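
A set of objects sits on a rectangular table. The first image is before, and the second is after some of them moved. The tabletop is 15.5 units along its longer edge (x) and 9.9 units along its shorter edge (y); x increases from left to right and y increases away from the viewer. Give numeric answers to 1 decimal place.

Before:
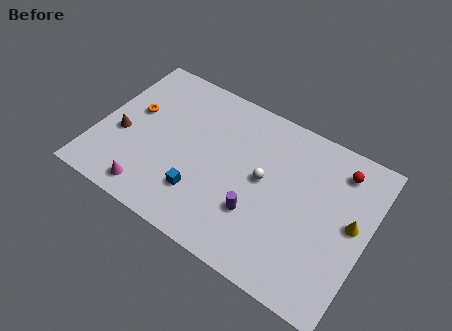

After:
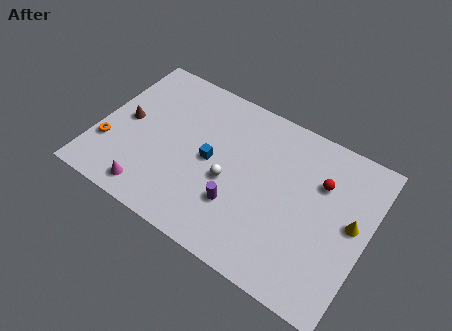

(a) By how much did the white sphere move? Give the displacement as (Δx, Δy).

(-1.8, -1.1)

The white sphere was at about (9.5, 5.3) and moved to about (7.7, 4.2).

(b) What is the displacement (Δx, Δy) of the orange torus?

(-1.0, -2.8)

From the two frames, the orange torus sits at roughly (1.8, 5.8) before and (0.8, 3.0) after.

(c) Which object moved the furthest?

the orange torus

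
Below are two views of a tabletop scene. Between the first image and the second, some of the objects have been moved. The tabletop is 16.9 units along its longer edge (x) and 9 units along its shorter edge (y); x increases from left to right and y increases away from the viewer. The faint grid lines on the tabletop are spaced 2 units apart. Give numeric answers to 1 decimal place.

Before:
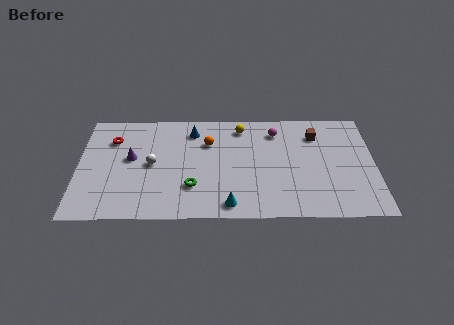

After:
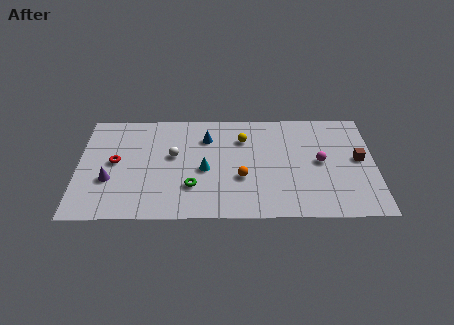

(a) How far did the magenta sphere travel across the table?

3.6

The magenta sphere was near (11.3, 7.2) before and (13.8, 4.6) after, so it travelled √(2.5² + 2.6²) ≈ 3.6 units.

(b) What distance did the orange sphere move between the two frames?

3.6

The orange sphere was near (7.4, 6.3) before and (9.3, 3.3) after, so it travelled √(1.9² + 3.0²) ≈ 3.6 units.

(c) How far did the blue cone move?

1.0

The blue cone moved from about (6.5, 7.3) to (7.3, 6.7), a distance of √(0.8² + 0.6²) ≈ 1.0.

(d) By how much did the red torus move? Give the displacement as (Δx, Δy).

(0.2, -1.9)

The red torus was at about (1.9, 6.6) and moved to about (2.1, 4.7).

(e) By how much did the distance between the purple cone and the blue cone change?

+2.3

The distance was about 4.2 in the first image and 6.5 in the second, so they moved 2.3 units further apart.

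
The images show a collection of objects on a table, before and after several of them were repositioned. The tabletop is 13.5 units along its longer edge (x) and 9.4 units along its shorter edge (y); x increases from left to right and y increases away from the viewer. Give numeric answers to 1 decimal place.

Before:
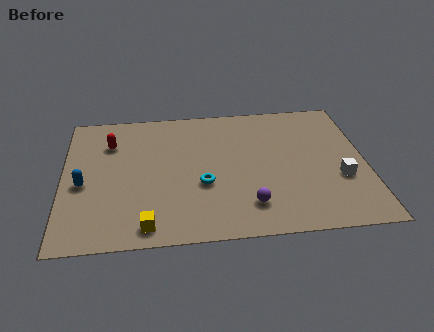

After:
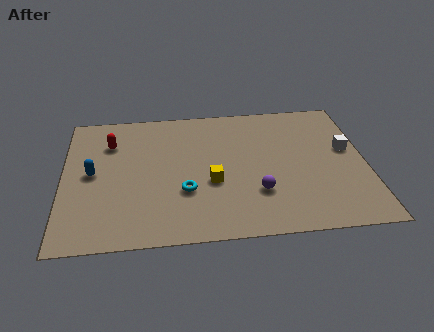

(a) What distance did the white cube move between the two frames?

2.0

From (12.3, 3.4) to (12.7, 5.4), the white cube covered √(0.4² + 2.0²) ≈ 2.0 units.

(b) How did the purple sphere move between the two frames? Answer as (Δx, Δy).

(0.4, 0.8)

The purple sphere was at about (8.2, 2.0) and moved to about (8.6, 2.8).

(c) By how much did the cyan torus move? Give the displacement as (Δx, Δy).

(-0.8, -0.4)

From the two frames, the cyan torus sits at roughly (6.2, 3.6) before and (5.4, 3.2) after.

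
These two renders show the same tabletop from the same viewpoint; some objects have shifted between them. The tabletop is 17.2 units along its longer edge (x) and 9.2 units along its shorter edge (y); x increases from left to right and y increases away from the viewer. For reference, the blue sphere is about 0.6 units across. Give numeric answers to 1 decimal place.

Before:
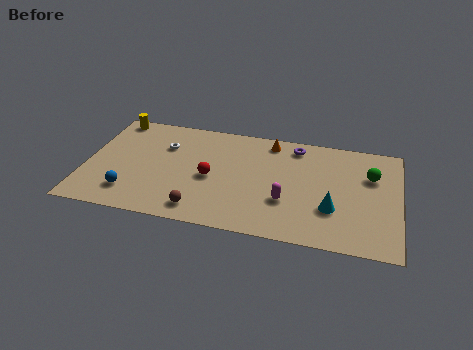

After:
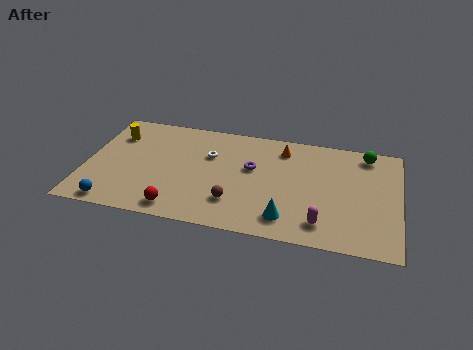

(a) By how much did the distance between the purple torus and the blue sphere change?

-2.0

The distance was about 10.6 in the first image and 8.6 in the second, so they moved 2.0 units closer together.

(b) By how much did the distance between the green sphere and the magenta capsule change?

+1.2

Before: roughly 5.5 units apart; after: 6.7. That's 1.2 units further apart.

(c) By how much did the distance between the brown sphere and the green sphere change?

-1.3

The distance was about 10.3 in the first image and 9.0 in the second, so they moved 1.3 units closer together.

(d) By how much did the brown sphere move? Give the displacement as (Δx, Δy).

(1.8, 1.0)

The brown sphere was at about (6.5, 1.4) and moved to about (8.3, 2.4).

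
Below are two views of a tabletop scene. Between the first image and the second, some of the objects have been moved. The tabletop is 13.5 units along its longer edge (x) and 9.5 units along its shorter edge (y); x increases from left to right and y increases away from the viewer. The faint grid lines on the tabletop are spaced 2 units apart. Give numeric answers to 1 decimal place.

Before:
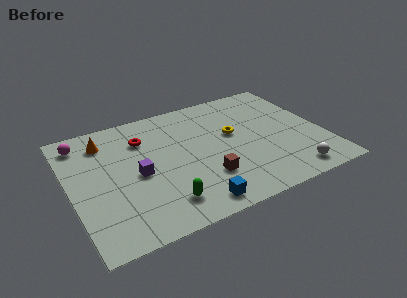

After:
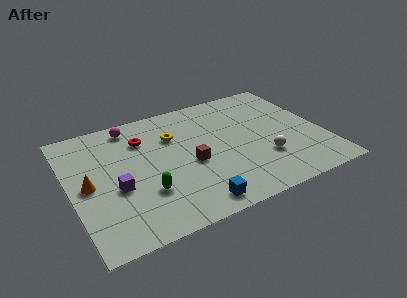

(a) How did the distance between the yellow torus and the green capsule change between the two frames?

-1.5

They were about 5.7 units apart before and 4.2 after — 1.5 units closer together.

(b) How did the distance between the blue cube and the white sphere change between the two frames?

-0.8

The distance was about 5.3 in the first image and 4.5 in the second, so they moved 0.8 units closer together.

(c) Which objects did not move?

the blue cube and the red torus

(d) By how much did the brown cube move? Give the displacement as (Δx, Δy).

(-0.6, 1.4)

The brown cube started near (6.9, 2.7) and ended near (6.3, 4.1).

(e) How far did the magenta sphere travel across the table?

2.7

From (0.9, 8.0) to (3.6, 8.3), the magenta sphere covered √(2.7² + 0.3²) ≈ 2.7 units.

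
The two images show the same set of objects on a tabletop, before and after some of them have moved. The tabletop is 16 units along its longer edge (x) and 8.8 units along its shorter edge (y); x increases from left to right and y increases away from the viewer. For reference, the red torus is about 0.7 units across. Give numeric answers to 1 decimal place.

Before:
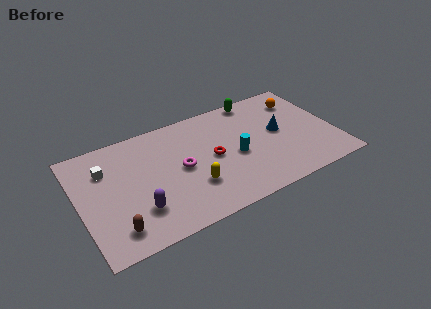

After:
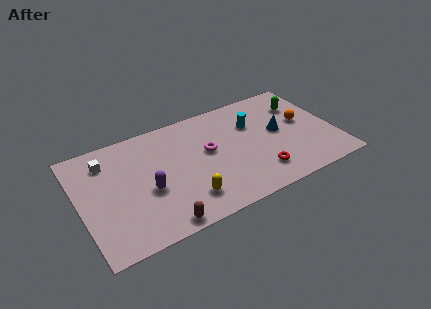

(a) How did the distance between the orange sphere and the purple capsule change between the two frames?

-1.6

Before: roughly 11.8 units apart; after: 10.2. That's 1.6 units closer together.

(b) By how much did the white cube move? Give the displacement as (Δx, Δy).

(0.1, 0.6)

From the two frames, the white cube sits at roughly (1.8, 6.3) before and (1.9, 6.9) after.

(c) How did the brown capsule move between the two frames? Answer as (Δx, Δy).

(2.6, -0.8)

The brown capsule started near (1.9, 1.6) and ended near (4.5, 0.8).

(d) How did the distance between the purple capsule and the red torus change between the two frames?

+1.7

They were about 5.3 units apart before and 7.0 after — 1.7 units further apart.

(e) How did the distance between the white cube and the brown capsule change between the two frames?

+1.9

The distance was about 4.7 in the first image and 6.6 in the second, so they moved 1.9 units further apart.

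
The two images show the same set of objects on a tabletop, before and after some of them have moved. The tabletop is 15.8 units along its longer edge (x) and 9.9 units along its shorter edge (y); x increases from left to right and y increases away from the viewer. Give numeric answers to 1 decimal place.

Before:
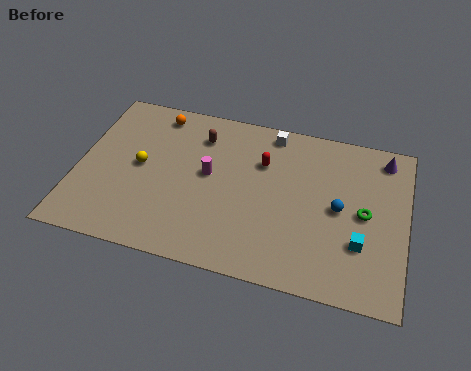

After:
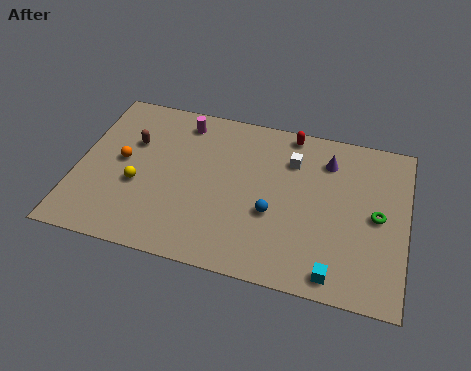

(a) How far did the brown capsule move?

3.4

The brown capsule was near (5.7, 7.7) before and (2.5, 6.5) after, so it travelled √(3.2² + 1.2²) ≈ 3.4 units.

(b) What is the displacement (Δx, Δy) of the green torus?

(0.6, 0.0)

From the two frames, the green torus sits at roughly (13.8, 4.9) before and (14.4, 4.9) after.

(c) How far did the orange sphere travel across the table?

3.7

The orange sphere moved from about (3.5, 8.6) to (2.1, 5.2), a distance of √(1.4² + 3.4²) ≈ 3.7.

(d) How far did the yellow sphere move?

1.2

From (3.0, 5.1) to (3.0, 3.9), the yellow sphere covered √(0.0² + 1.2²) ≈ 1.2 units.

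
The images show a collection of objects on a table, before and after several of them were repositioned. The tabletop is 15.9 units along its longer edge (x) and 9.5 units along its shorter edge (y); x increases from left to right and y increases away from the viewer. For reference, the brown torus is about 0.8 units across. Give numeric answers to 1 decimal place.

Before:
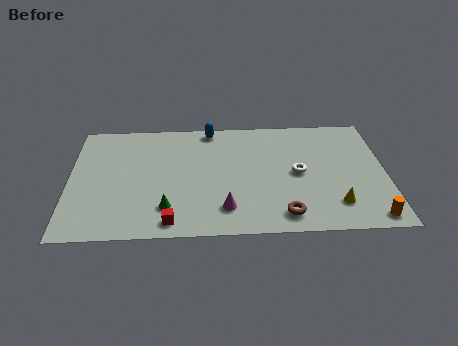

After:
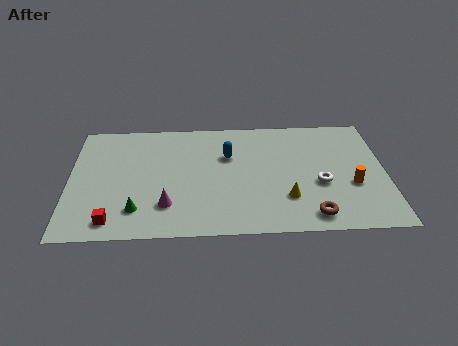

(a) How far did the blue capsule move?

2.5

The blue capsule was near (7.1, 8.6) before and (8.0, 6.3) after, so it travelled √(0.9² + 2.3²) ≈ 2.5 units.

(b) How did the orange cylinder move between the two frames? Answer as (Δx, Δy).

(-0.8, 2.6)

The orange cylinder started near (15.0, 1.0) and ended near (14.2, 3.6).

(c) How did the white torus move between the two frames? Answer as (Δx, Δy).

(1.1, -0.9)

The white torus was at about (11.5, 4.7) and moved to about (12.6, 3.8).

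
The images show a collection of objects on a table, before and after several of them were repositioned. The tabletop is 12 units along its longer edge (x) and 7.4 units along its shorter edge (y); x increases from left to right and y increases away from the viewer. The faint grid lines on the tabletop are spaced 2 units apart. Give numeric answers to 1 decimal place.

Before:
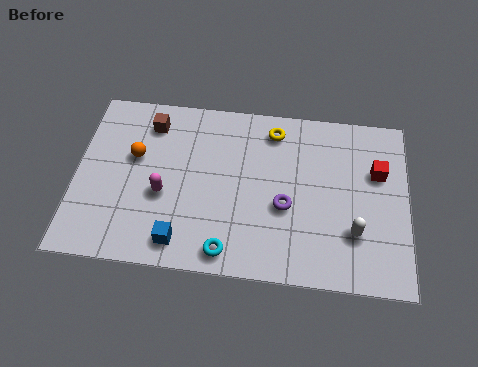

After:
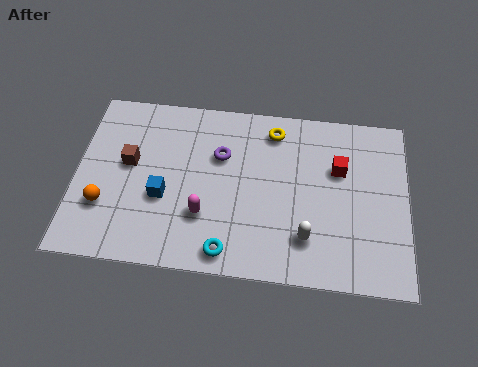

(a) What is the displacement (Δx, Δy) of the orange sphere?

(-1.0, -2.2)

The orange sphere started near (2.1, 4.5) and ended near (1.1, 2.3).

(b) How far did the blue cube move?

1.9

The blue cube moved from about (3.9, 1.1) to (3.2, 2.9), a distance of √(0.7² + 1.8²) ≈ 1.9.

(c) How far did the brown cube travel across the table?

1.9

From (2.6, 6.0) to (1.9, 4.2), the brown cube covered √(0.7² + 1.8²) ≈ 1.9 units.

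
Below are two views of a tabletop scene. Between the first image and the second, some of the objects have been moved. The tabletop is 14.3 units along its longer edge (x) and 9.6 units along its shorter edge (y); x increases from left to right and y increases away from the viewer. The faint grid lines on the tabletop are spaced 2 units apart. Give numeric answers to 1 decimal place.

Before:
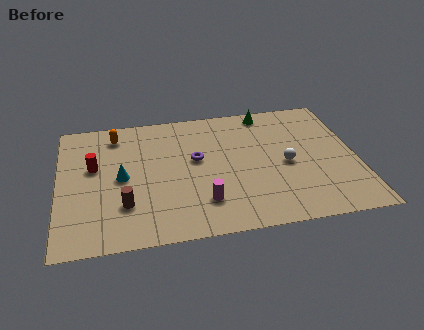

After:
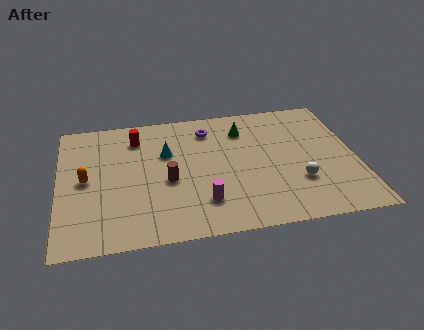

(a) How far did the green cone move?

1.7

From (10.2, 8.6) to (9.0, 7.4), the green cone covered √(1.2² + 1.2²) ≈ 1.7 units.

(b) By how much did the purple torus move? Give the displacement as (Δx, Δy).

(0.7, 2.2)

The purple torus was at about (6.6, 5.5) and moved to about (7.3, 7.7).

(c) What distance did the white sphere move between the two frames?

1.5

The white sphere was near (10.9, 4.4) before and (11.4, 3.0) after, so it travelled √(0.5² + 1.4²) ≈ 1.5 units.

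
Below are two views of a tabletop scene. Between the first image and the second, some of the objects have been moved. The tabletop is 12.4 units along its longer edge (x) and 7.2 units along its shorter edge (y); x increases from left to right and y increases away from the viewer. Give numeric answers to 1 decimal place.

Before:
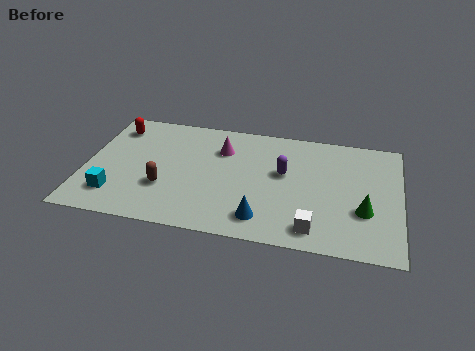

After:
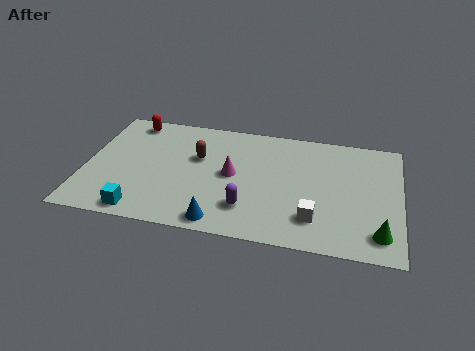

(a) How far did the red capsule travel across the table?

0.8

From (1.0, 5.8) to (1.6, 6.3), the red capsule covered √(0.6² + 0.5²) ≈ 0.8 units.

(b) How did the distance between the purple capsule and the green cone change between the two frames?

+1.5

They were about 3.6 units apart before and 5.1 after — 1.5 units further apart.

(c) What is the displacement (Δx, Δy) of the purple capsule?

(-1.3, -2.4)

The purple capsule started near (7.8, 4.2) and ended near (6.5, 1.8).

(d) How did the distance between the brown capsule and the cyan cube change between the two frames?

+2.1

The distance was about 2.1 in the first image and 4.2 in the second, so they moved 2.1 units further apart.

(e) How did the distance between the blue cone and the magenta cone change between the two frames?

-1.4

They were about 4.3 units apart before and 2.9 after — 1.4 units closer together.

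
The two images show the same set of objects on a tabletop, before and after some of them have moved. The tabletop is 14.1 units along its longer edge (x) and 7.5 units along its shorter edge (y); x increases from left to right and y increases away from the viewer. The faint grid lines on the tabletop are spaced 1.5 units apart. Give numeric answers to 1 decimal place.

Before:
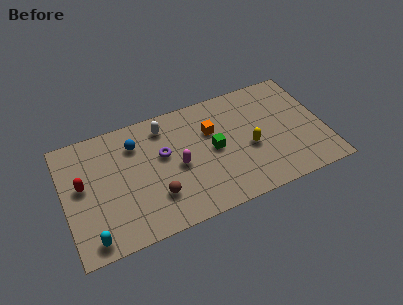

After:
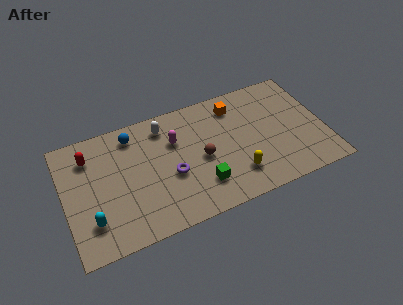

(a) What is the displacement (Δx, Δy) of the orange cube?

(1.4, 1.1)

The orange cube started near (8.1, 5.0) and ended near (9.5, 6.1).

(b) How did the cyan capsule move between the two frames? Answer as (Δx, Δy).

(0.1, 1.0)

The cyan capsule started near (1.2, 0.9) and ended near (1.3, 1.9).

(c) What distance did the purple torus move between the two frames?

1.4

The purple torus was near (5.4, 4.5) before and (5.7, 3.1) after, so it travelled √(0.3² + 1.4²) ≈ 1.4 units.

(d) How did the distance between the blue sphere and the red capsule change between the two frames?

-0.9

They were about 3.4 units apart before and 2.5 after — 0.9 units closer together.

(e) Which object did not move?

the white capsule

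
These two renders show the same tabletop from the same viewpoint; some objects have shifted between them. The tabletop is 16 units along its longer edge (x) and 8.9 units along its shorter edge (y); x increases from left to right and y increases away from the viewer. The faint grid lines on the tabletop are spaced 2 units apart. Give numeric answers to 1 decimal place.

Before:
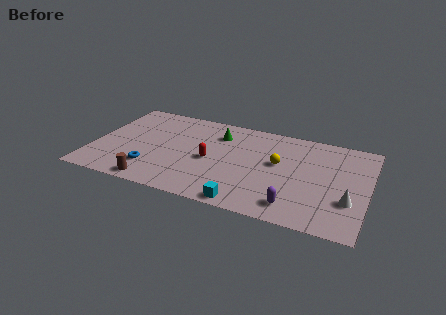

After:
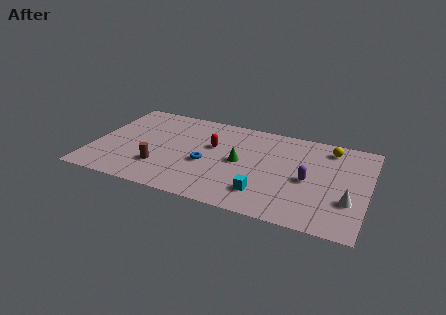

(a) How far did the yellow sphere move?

3.7

The yellow sphere was near (10.8, 5.1) before and (13.6, 7.5) after, so it travelled √(2.8² + 2.4²) ≈ 3.7 units.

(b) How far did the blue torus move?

3.4

The blue torus was near (3.6, 2.2) before and (6.7, 3.7) after, so it travelled √(3.1² + 1.5²) ≈ 3.4 units.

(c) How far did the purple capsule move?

2.7

From (12.0, 1.5) to (12.6, 4.1), the purple capsule covered √(0.6² + 2.6²) ≈ 2.7 units.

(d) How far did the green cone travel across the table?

2.7

From (7.1, 6.8) to (8.6, 4.5), the green cone covered √(1.5² + 2.3²) ≈ 2.7 units.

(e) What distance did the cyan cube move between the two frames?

1.5

The cyan cube was near (9.3, 0.8) before and (10.2, 2.0) after, so it travelled √(0.9² + 1.2²) ≈ 1.5 units.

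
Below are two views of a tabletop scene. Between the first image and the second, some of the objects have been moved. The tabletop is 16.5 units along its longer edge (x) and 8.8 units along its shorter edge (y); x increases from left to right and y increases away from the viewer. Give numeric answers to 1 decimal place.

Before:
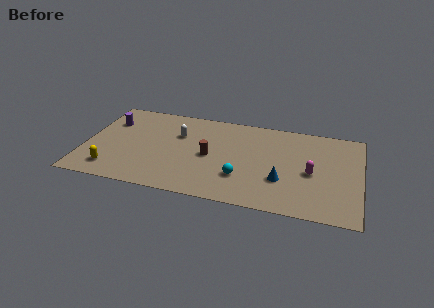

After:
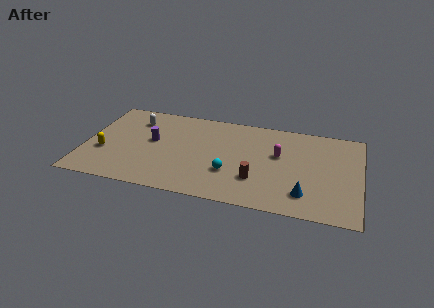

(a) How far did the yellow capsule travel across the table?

1.7

From (1.8, 1.6) to (1.2, 3.2), the yellow capsule covered √(0.6² + 1.6²) ≈ 1.7 units.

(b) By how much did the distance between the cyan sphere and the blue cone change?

+2.2

They were about 2.4 units apart before and 4.6 after — 2.2 units further apart.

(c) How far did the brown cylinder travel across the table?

3.3

The brown cylinder was near (7.5, 4.2) before and (10.4, 2.6) after, so it travelled √(2.9² + 1.6²) ≈ 3.3 units.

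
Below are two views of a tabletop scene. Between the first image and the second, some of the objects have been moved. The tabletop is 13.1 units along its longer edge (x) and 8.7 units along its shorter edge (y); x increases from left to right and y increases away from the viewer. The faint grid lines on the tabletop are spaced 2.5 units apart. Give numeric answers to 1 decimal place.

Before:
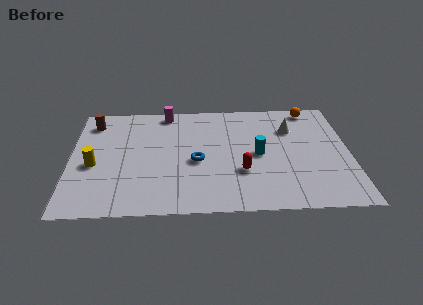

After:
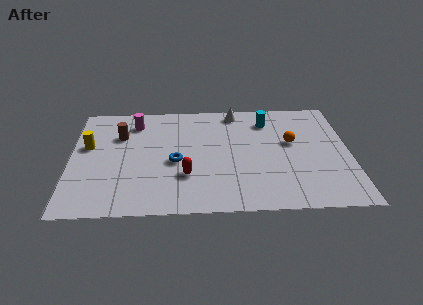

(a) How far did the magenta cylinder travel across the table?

1.7

The magenta cylinder was near (4.5, 7.8) before and (3.0, 7.0) after, so it travelled √(1.5² + 0.8²) ≈ 1.7 units.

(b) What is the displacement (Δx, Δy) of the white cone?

(-2.6, 1.5)

From the two frames, the white cone sits at roughly (10.4, 6.2) before and (7.8, 7.7) after.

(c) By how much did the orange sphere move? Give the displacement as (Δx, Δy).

(-1.0, -2.7)

The orange sphere was at about (11.4, 7.8) and moved to about (10.4, 5.1).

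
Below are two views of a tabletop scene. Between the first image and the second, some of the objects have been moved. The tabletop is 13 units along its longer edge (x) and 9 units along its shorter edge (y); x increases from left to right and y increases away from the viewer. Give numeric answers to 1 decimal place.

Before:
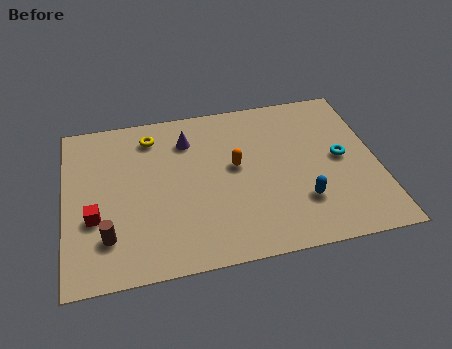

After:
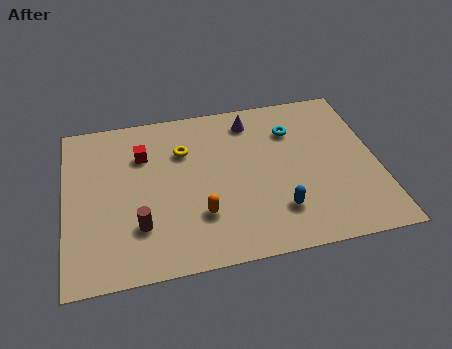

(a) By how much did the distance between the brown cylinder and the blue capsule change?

-2.3

Before: roughly 8.0 units apart; after: 5.7. That's 2.3 units closer together.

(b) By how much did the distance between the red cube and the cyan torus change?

-4.1

The distance was about 10.4 in the first image and 6.3 in the second, so they moved 4.1 units closer together.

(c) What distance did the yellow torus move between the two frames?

1.7

From (3.7, 7.4) to (5.0, 6.3), the yellow torus covered √(1.3² + 1.1²) ≈ 1.7 units.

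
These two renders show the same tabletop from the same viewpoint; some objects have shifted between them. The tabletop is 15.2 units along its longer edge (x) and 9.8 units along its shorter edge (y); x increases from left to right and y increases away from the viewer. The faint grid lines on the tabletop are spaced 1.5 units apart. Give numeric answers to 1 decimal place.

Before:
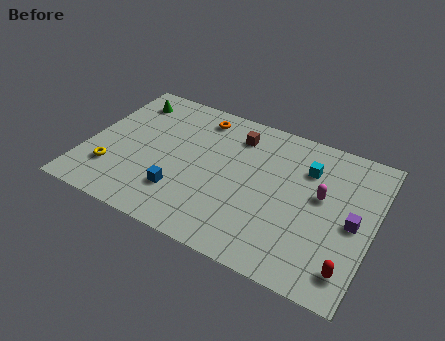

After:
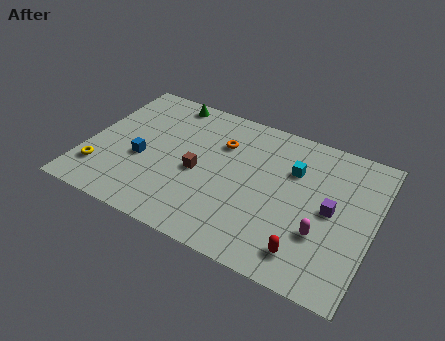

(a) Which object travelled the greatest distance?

the brown cube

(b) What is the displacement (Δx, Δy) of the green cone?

(2.1, 0.8)

From the two frames, the green cone sits at roughly (1.6, 8.0) before and (3.7, 8.8) after.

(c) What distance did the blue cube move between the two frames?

2.7

The blue cube was near (5.3, 2.6) before and (3.0, 4.0) after, so it travelled √(2.3² + 1.4²) ≈ 2.7 units.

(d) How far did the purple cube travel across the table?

1.2

The purple cube moved from about (14.2, 4.6) to (13.0, 4.9), a distance of √(1.2² + 0.3²) ≈ 1.2.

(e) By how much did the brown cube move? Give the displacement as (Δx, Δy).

(-1.6, -3.4)

The brown cube was at about (7.6, 7.8) and moved to about (6.0, 4.4).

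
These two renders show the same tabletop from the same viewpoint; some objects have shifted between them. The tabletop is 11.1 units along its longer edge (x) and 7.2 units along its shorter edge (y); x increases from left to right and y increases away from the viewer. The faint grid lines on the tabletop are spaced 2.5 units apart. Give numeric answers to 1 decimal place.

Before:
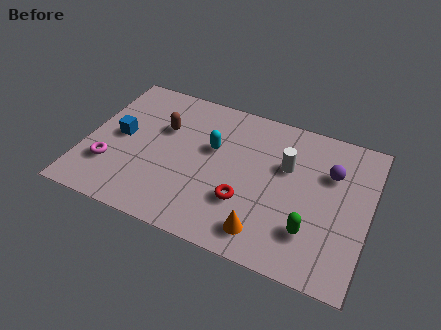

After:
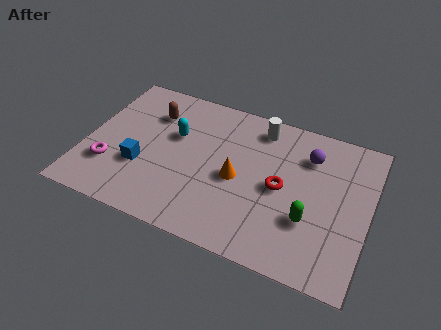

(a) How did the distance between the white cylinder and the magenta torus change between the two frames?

-0.4

The distance was about 7.2 in the first image and 6.8 in the second, so they moved 0.4 units closer together.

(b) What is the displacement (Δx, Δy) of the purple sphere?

(-0.9, 0.5)

The purple sphere started near (9.5, 4.9) and ended near (8.6, 5.4).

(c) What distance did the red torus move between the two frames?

1.8

The red torus was near (6.4, 2.3) before and (7.7, 3.5) after, so it travelled √(1.3² + 1.2²) ≈ 1.8 units.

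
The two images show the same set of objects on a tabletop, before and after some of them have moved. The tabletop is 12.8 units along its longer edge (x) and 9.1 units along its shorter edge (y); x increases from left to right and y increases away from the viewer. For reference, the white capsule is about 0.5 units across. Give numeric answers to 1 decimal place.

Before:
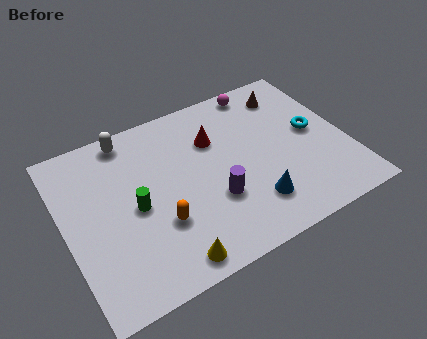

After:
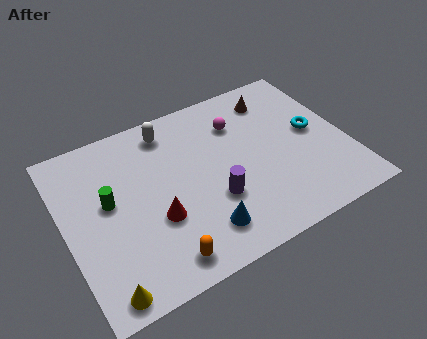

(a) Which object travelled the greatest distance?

the red cone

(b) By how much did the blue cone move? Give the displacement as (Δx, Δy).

(-2.4, -0.3)

The blue cone started near (8.1, 2.1) and ended near (5.7, 1.8).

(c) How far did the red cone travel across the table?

4.3

The red cone was near (7.0, 6.3) before and (3.9, 3.3) after, so it travelled √(3.1² + 3.0²) ≈ 4.3 units.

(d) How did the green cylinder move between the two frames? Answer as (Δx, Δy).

(-1.1, 0.8)

From the two frames, the green cylinder sits at roughly (3.1, 4.3) before and (2.0, 5.1) after.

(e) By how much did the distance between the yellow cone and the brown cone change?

+1.7

The distance was about 9.2 in the first image and 10.9 in the second, so they moved 1.7 units further apart.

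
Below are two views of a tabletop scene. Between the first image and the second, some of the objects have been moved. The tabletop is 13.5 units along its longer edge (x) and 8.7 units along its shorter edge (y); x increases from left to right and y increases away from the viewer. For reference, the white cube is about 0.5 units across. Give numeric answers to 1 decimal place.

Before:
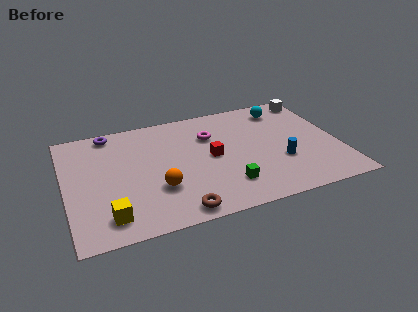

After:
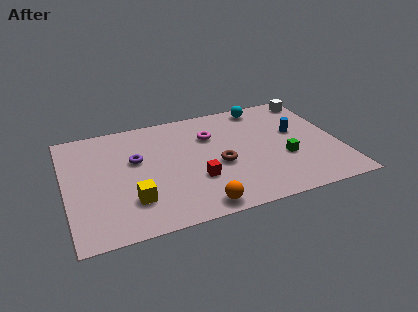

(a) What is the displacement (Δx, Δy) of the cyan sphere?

(-1.0, 0.5)

From the two frames, the cyan sphere sits at roughly (11.1, 7.2) before and (10.1, 7.7) after.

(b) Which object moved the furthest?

the brown torus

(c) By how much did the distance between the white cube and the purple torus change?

-0.8

The distance was about 10.3 in the first image and 9.5 in the second, so they moved 0.8 units closer together.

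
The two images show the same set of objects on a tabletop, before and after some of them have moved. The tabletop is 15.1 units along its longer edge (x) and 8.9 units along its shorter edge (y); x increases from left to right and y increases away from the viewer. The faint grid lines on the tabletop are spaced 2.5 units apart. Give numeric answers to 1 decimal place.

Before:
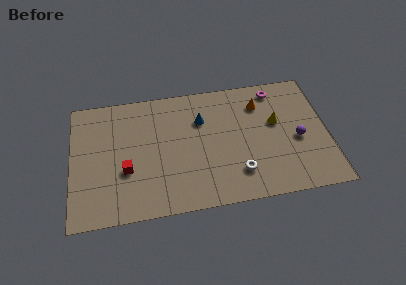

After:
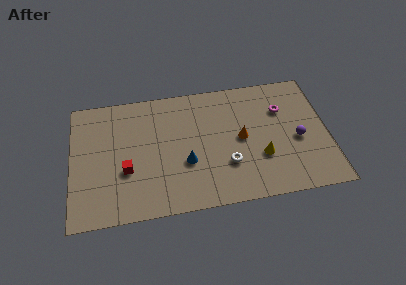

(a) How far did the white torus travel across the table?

0.9

The white torus moved from about (9.7, 2.1) to (9.1, 2.8), a distance of √(0.6² + 0.7²) ≈ 0.9.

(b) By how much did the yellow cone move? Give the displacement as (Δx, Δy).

(-1.0, -2.3)

The yellow cone started near (12.1, 5.3) and ended near (11.1, 3.0).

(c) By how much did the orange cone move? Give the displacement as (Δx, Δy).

(-1.2, -2.3)

The orange cone was at about (11.2, 6.8) and moved to about (10.0, 4.5).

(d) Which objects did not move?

the purple sphere and the red cube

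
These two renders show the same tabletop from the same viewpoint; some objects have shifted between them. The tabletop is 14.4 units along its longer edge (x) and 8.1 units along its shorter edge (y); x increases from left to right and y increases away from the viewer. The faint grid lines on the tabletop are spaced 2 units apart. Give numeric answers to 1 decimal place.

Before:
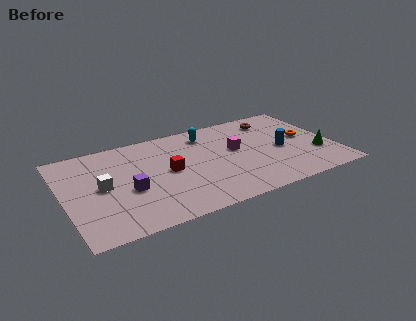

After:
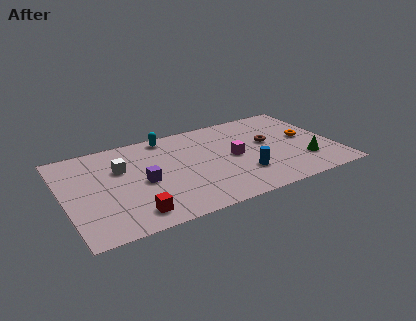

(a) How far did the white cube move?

1.6

The white cube was near (2.0, 4.1) before and (3.1, 5.3) after, so it travelled √(1.1² + 1.2²) ≈ 1.6 units.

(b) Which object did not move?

the orange torus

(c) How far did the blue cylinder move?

2.7

From (11.6, 3.7) to (9.3, 2.3), the blue cylinder covered √(2.3² + 1.4²) ≈ 2.7 units.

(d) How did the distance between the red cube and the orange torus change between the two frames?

+2.7

They were about 7.5 units apart before and 10.2 after — 2.7 units further apart.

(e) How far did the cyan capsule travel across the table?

2.2

The cyan capsule was near (7.9, 6.6) before and (5.8, 7.2) after, so it travelled √(2.1² + 0.6²) ≈ 2.2 units.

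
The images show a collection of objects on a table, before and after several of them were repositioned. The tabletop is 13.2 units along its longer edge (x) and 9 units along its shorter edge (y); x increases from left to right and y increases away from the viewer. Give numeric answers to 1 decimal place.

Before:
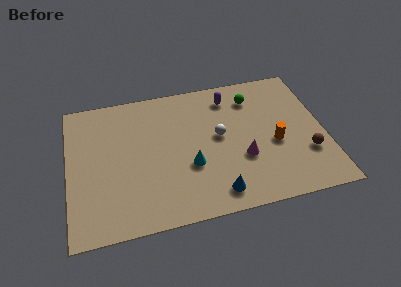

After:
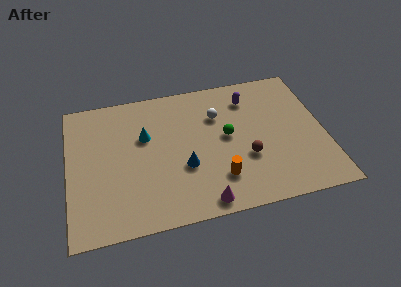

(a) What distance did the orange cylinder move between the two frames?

3.4

The orange cylinder moved from about (10.6, 3.8) to (7.6, 2.2), a distance of √(3.0² + 1.6²) ≈ 3.4.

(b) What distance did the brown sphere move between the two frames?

3.1

The brown sphere was near (12.2, 2.8) before and (9.1, 3.2) after, so it travelled √(3.1² + 0.4²) ≈ 3.1 units.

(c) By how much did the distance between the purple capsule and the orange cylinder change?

+1.1

The distance was about 4.2 in the first image and 5.3 in the second, so they moved 1.1 units further apart.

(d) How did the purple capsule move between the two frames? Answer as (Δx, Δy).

(1.0, -0.3)

From the two frames, the purple capsule sits at roughly (8.5, 7.4) before and (9.5, 7.1) after.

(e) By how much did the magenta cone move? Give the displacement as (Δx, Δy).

(-2.2, -2.3)

The magenta cone was at about (8.9, 3.2) and moved to about (6.7, 0.9).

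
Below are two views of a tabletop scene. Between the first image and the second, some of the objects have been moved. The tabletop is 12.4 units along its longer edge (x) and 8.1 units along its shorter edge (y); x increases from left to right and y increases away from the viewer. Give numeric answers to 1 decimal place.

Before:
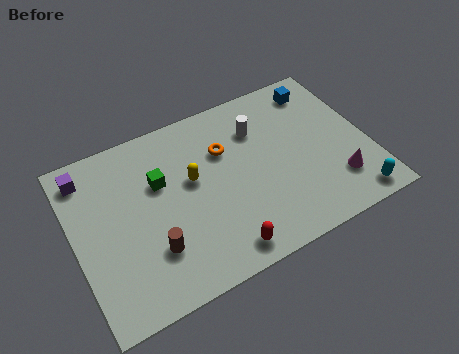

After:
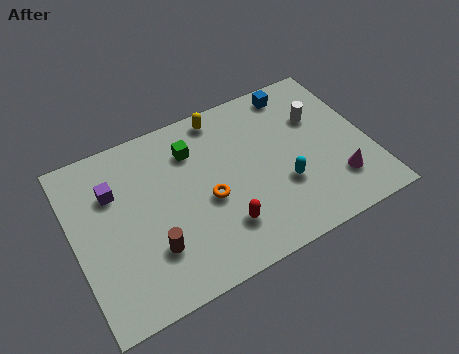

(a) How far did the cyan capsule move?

3.3

The cyan capsule moved from about (11.3, 0.9) to (8.6, 2.8), a distance of √(2.7² + 1.9²) ≈ 3.3.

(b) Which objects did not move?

the brown cylinder and the magenta cone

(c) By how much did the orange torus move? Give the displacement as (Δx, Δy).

(-1.0, -2.0)

The orange torus started near (6.5, 5.5) and ended near (5.5, 3.5).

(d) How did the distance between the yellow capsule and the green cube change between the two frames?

+0.4

The distance was about 1.4 in the first image and 1.8 in the second, so they moved 0.4 units further apart.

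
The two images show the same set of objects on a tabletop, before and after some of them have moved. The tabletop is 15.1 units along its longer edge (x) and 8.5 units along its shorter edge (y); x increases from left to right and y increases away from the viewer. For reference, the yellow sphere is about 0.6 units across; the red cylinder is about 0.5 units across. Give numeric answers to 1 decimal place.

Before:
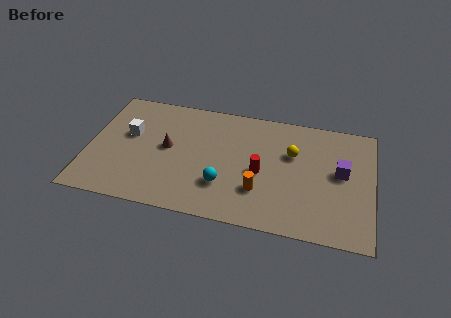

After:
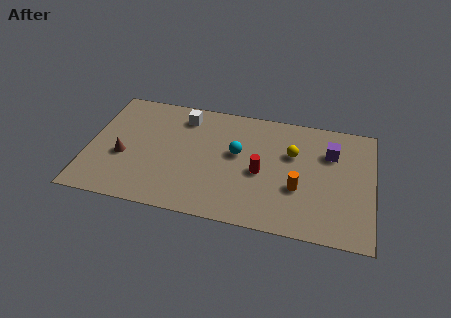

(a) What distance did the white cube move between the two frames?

3.4

From (2.1, 5.1) to (4.9, 7.0), the white cube covered √(2.8² + 1.9²) ≈ 3.4 units.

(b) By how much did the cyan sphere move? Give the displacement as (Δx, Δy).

(0.6, 2.4)

From the two frames, the cyan sphere sits at roughly (7.3, 2.5) before and (7.9, 4.9) after.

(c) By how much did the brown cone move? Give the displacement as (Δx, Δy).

(-2.3, -1.1)

The brown cone started near (4.2, 4.5) and ended near (1.9, 3.4).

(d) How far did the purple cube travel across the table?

1.4

From (13.4, 4.7) to (12.8, 6.0), the purple cube covered √(0.6² + 1.3²) ≈ 1.4 units.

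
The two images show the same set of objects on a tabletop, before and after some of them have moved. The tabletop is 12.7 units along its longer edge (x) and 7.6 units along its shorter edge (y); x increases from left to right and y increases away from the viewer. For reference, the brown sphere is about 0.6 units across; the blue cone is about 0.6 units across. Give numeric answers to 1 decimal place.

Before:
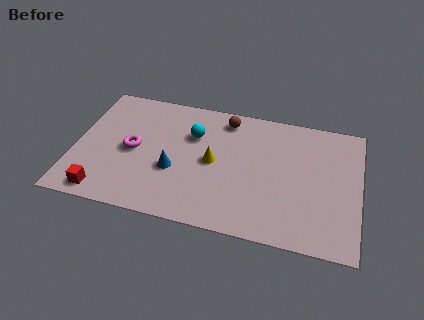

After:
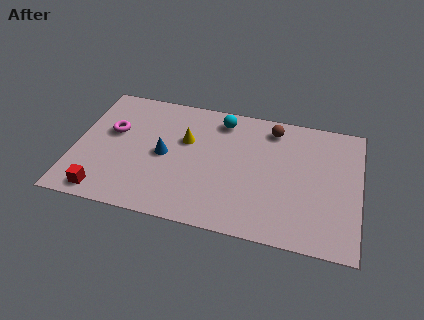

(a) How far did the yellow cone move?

1.6

The yellow cone moved from about (6.2, 3.8) to (4.9, 4.8), a distance of √(1.3² + 1.0²) ≈ 1.6.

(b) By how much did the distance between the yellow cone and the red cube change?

-0.3

The distance was about 5.5 in the first image and 5.2 in the second, so they moved 0.3 units closer together.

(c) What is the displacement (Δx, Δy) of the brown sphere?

(2.1, -0.1)

From the two frames, the brown sphere sits at roughly (6.6, 6.5) before and (8.7, 6.4) after.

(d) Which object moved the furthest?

the brown sphere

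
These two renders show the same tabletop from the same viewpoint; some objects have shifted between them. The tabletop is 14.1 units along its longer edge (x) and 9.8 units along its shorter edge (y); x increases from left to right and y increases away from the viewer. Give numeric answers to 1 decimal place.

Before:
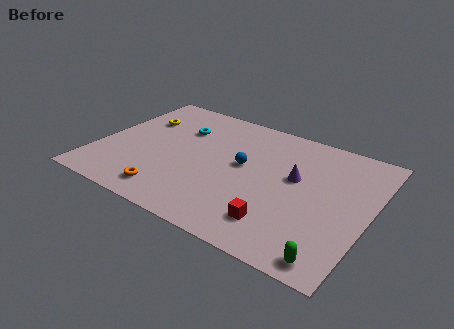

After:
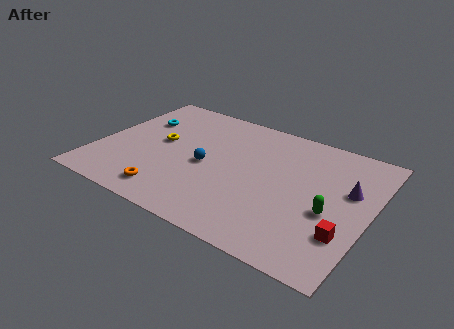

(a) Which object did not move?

the orange torus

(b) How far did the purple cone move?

2.7

The purple cone moved from about (10.2, 5.7) to (12.9, 6.0), a distance of √(2.7² + 0.3²) ≈ 2.7.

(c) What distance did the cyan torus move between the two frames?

2.2

From (3.9, 6.9) to (1.7, 6.7), the cyan torus covered √(2.2² + 0.2²) ≈ 2.2 units.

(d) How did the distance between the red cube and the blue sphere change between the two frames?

+3.4

They were about 4.2 units apart before and 7.6 after — 3.4 units further apart.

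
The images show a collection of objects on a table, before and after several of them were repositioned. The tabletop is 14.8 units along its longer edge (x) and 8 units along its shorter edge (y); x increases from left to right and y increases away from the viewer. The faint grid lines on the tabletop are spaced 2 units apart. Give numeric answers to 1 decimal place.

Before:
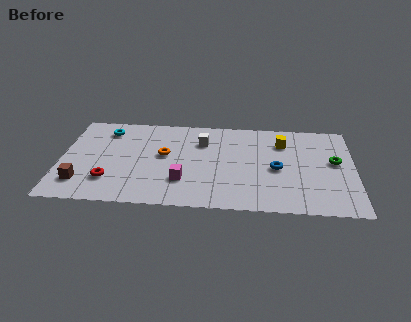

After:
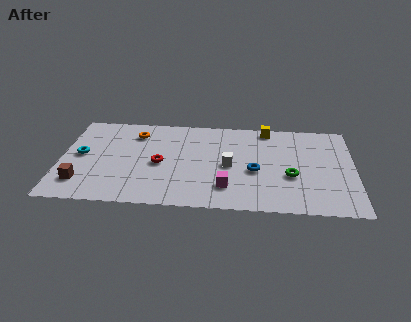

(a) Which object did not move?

the brown cube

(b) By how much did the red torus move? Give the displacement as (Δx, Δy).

(2.5, 1.6)

The red torus was at about (2.5, 2.1) and moved to about (5.0, 3.7).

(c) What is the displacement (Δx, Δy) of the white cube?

(1.4, -2.0)

The white cube was at about (7.1, 5.8) and moved to about (8.5, 3.8).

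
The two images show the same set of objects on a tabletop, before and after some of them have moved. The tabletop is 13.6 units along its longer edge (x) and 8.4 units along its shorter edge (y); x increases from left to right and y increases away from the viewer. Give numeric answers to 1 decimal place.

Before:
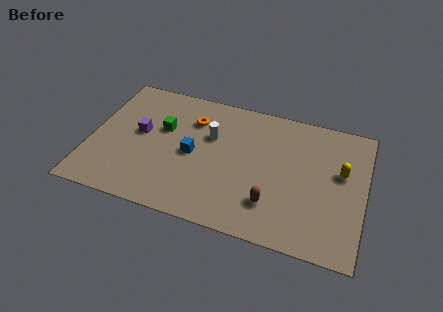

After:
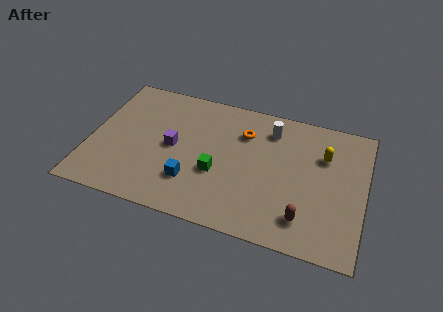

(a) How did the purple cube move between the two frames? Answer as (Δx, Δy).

(1.7, -0.4)

The purple cube was at about (2.4, 4.6) and moved to about (4.1, 4.2).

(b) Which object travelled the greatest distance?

the green cube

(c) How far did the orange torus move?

2.6

The orange torus was near (4.9, 6.2) before and (7.5, 6.1) after, so it travelled √(2.6² + 0.1²) ≈ 2.6 units.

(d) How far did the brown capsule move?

1.6

The brown capsule was near (9.2, 2.1) before and (10.8, 1.7) after, so it travelled √(1.6² + 0.4²) ≈ 1.6 units.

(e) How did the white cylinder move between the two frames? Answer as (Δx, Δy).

(2.9, 1.3)

From the two frames, the white cylinder sits at roughly (5.9, 5.4) before and (8.8, 6.7) after.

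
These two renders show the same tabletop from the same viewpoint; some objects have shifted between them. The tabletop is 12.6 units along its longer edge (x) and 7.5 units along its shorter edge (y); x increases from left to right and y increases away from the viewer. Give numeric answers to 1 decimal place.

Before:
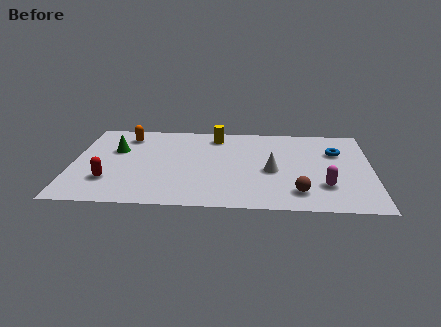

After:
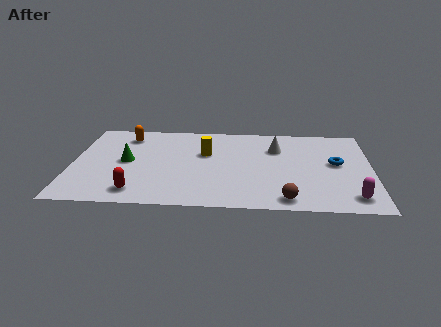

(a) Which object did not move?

the orange capsule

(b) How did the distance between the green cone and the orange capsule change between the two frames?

+0.9

Before: roughly 1.4 units apart; after: 2.3. That's 0.9 units further apart.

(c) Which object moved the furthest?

the white cone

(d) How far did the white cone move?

2.0

The white cone moved from about (8.4, 3.3) to (8.6, 5.3), a distance of √(0.2² + 2.0²) ≈ 2.0.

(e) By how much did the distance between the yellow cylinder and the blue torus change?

+0.3

They were about 5.2 units apart before and 5.5 after — 0.3 units further apart.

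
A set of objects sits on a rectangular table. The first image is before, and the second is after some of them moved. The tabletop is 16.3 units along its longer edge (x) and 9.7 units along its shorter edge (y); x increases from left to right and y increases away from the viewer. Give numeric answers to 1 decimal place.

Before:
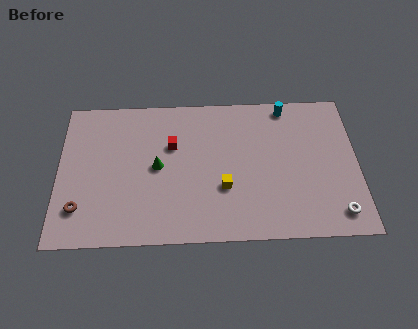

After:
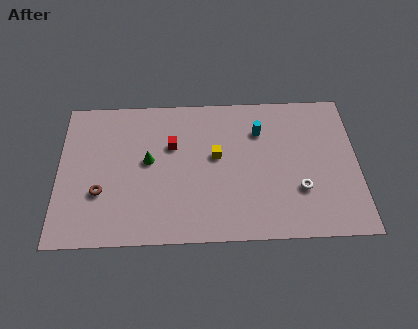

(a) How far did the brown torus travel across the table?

1.5

The brown torus was near (1.2, 2.3) before and (2.3, 3.3) after, so it travelled √(1.1² + 1.0²) ≈ 1.5 units.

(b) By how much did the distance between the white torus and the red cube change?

-2.5

The distance was about 10.1 in the first image and 7.6 in the second, so they moved 2.5 units closer together.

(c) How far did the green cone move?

0.6

From (5.4, 4.9) to (4.9, 5.3), the green cone covered √(0.5² + 0.4²) ≈ 0.6 units.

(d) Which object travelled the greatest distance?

the white torus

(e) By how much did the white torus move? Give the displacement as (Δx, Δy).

(-2.0, 1.6)

The white torus started near (15.1, 1.5) and ended near (13.1, 3.1).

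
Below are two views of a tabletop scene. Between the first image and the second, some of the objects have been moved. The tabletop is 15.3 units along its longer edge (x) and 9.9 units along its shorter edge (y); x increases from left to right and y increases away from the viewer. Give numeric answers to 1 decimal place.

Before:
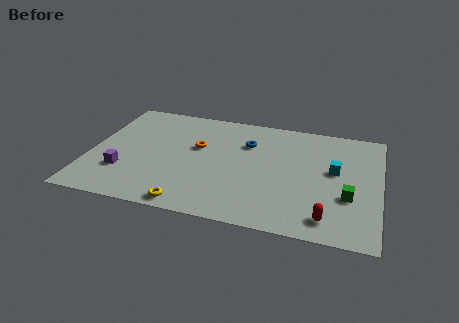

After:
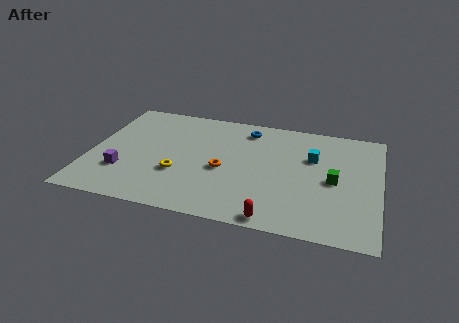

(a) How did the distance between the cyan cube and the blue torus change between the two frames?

-0.9

The distance was about 4.9 in the first image and 4.0 in the second, so they moved 0.9 units closer together.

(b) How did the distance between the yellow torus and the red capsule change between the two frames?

-1.3

The distance was about 7.1 in the first image and 5.8 in the second, so they moved 1.3 units closer together.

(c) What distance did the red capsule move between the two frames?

2.8

The red capsule moved from about (12.7, 1.5) to (10.0, 0.8), a distance of √(2.7² + 0.7²) ≈ 2.8.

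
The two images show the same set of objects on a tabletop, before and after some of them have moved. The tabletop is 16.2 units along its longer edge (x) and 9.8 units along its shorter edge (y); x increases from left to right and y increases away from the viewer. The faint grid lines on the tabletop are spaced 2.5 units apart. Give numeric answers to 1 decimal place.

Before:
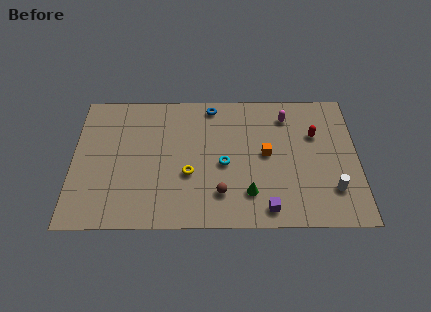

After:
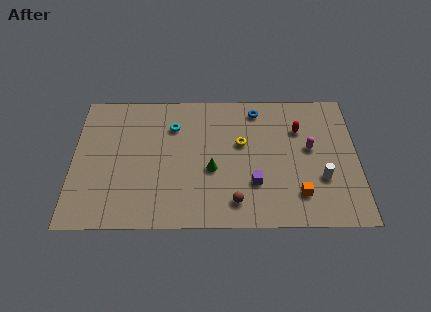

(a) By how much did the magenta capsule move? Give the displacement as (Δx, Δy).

(1.3, -2.4)

The magenta capsule was at about (12.2, 7.9) and moved to about (13.5, 5.5).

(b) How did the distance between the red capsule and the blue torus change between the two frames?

-3.5

Before: roughly 6.3 units apart; after: 2.8. That's 3.5 units closer together.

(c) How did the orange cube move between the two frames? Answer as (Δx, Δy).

(1.8, -2.9)

The orange cube was at about (11.0, 5.1) and moved to about (12.8, 2.2).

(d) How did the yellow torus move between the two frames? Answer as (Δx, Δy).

(3.0, 2.2)

The yellow torus was at about (6.6, 3.7) and moved to about (9.6, 5.9).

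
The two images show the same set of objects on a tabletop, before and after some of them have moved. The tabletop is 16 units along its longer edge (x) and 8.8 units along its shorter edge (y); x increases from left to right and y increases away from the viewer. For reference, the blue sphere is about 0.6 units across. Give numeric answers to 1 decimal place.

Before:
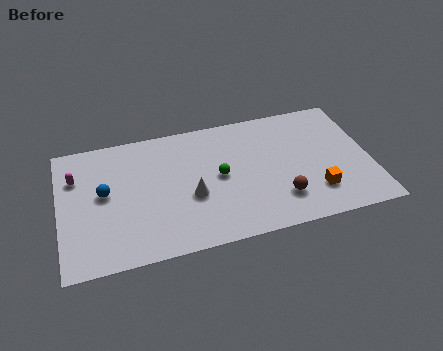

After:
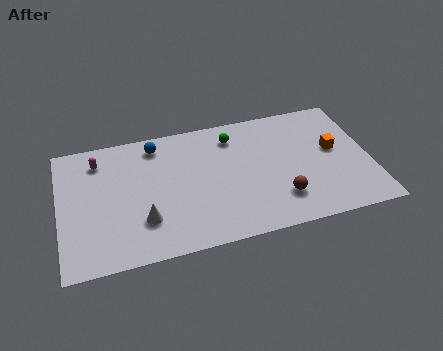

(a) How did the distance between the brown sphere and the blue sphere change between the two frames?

-1.2

The distance was about 9.3 in the first image and 8.1 in the second, so they moved 1.2 units closer together.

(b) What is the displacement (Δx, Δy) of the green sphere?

(0.9, 2.6)

The green sphere started near (8.2, 4.5) and ended near (9.1, 7.1).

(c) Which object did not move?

the brown sphere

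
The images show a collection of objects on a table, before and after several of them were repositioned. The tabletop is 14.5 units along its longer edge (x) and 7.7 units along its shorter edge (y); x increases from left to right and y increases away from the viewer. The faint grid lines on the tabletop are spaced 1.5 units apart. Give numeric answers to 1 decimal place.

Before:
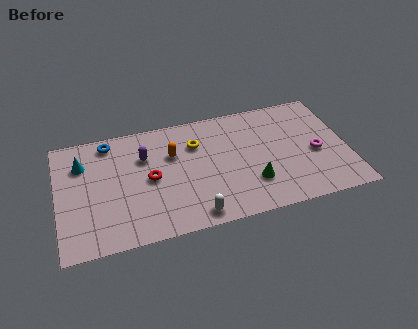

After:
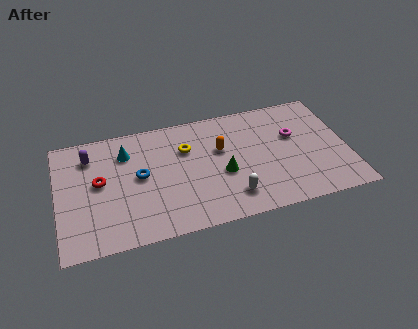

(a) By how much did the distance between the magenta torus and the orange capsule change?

-3.6

They were about 7.3 units apart before and 3.7 after — 3.6 units closer together.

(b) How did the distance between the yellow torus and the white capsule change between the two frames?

-0.4

Before: roughly 4.6 units apart; after: 4.2. That's 0.4 units closer together.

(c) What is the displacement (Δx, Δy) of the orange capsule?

(2.4, -0.3)

The orange capsule was at about (5.8, 5.1) and moved to about (8.2, 4.8).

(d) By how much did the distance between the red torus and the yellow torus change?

+1.6

Before: roughly 2.9 units apart; after: 4.5. That's 1.6 units further apart.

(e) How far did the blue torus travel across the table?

3.0

The blue torus was near (2.7, 6.7) before and (4.1, 4.1) after, so it travelled √(1.4² + 2.6²) ≈ 3.0 units.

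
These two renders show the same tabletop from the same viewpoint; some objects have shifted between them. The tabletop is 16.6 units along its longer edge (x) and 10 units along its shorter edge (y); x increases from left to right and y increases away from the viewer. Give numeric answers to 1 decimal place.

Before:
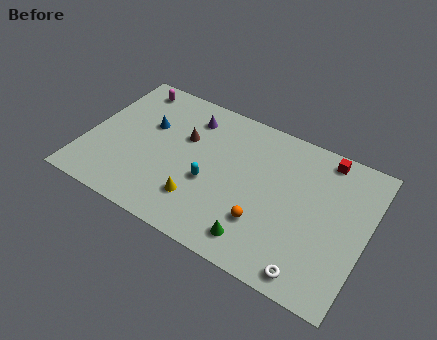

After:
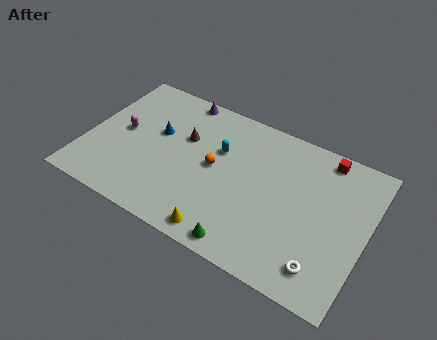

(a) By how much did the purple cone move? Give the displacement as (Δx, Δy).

(-0.8, 1.2)

The purple cone started near (5.7, 8.0) and ended near (4.9, 9.2).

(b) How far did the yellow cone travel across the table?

2.1

The yellow cone moved from about (7.1, 2.5) to (8.7, 1.1), a distance of √(1.6² + 1.4²) ≈ 2.1.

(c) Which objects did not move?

the brown cone and the red cube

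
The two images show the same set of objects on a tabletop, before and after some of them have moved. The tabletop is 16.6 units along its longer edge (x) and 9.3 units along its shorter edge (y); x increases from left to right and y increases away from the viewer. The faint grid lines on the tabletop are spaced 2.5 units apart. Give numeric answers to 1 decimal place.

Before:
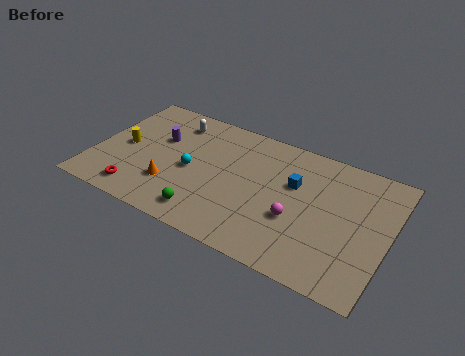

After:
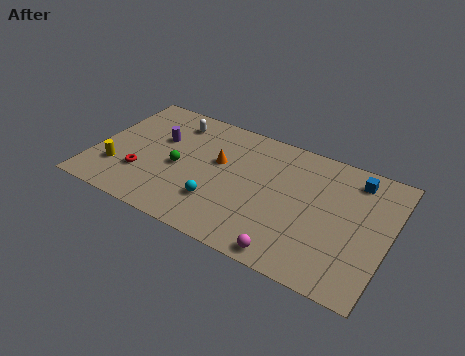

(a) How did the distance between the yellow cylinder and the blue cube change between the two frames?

+4.2

Before: roughly 9.7 units apart; after: 13.9. That's 4.2 units further apart.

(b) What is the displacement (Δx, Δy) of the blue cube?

(3.2, 1.9)

The blue cube was at about (11.2, 5.9) and moved to about (14.4, 7.8).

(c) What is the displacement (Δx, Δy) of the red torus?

(0.0, 1.4)

The red torus started near (2.9, 1.4) and ended near (2.9, 2.8).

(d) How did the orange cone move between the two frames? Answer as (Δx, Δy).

(2.3, 2.9)

The orange cone was at about (4.6, 2.7) and moved to about (6.9, 5.6).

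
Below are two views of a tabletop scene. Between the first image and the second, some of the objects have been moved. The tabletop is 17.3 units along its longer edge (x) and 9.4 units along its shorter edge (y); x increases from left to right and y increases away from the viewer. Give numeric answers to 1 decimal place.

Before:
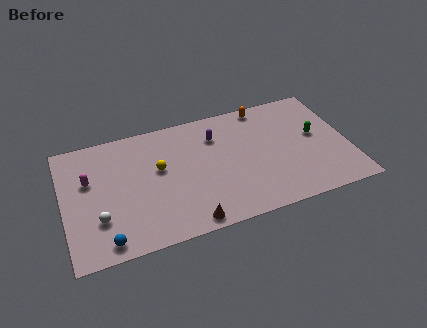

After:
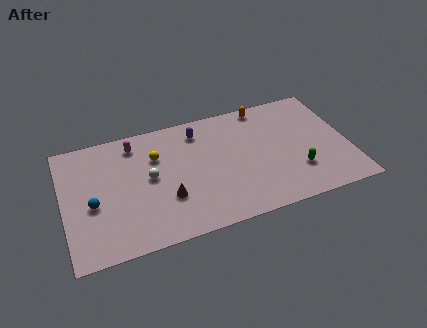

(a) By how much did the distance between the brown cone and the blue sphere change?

-0.4

They were about 4.9 units apart before and 4.5 after — 0.4 units closer together.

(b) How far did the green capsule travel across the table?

2.9

The green capsule was near (15.4, 5.2) before and (14.0, 2.7) after, so it travelled √(1.4² + 2.5²) ≈ 2.9 units.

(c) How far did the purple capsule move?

1.2

The purple capsule was near (9.4, 7.0) before and (8.4, 7.7) after, so it travelled √(1.0² + 0.7²) ≈ 1.2 units.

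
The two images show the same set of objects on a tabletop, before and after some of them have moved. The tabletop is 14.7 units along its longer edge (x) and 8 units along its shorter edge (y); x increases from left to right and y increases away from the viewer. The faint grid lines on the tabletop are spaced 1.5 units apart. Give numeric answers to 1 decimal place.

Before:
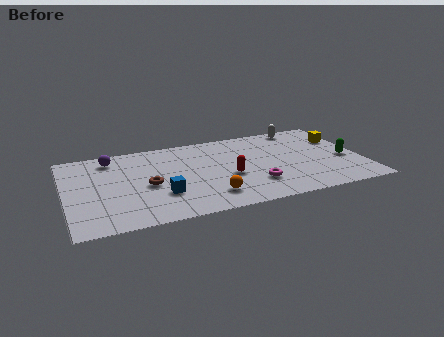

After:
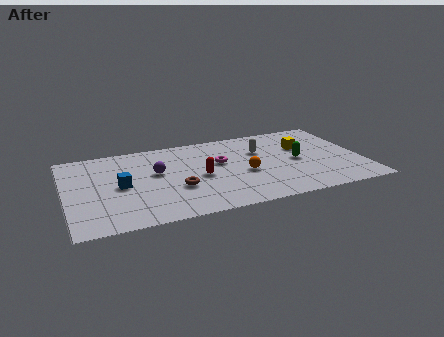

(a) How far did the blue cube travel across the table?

2.4

From (4.6, 2.5) to (2.7, 3.9), the blue cube covered √(1.9² + 1.4²) ≈ 2.4 units.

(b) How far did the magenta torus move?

3.0

The magenta torus was near (9.2, 2.2) before and (7.7, 4.8) after, so it travelled √(1.5² + 2.6²) ≈ 3.0 units.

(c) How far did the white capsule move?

2.9

The white capsule was near (12.1, 7.2) before and (9.8, 5.4) after, so it travelled √(2.3² + 1.8²) ≈ 2.9 units.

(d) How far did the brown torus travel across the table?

1.6

From (4.0, 3.6) to (5.4, 2.9), the brown torus covered √(1.4² + 0.7²) ≈ 1.6 units.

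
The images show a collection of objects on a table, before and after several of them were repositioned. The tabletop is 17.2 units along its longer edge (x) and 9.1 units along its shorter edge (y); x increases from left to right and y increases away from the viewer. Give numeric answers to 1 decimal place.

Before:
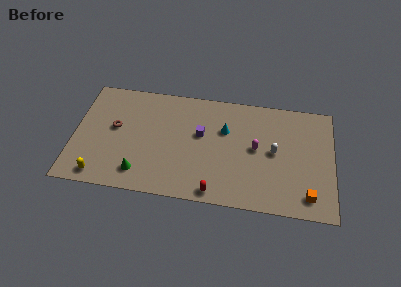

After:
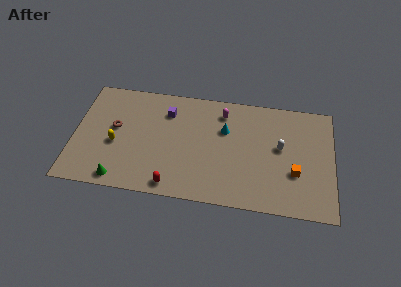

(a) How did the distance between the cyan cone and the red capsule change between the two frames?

+0.9

Before: roughly 5.1 units apart; after: 6.0. That's 0.9 units further apart.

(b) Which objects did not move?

the brown torus and the cyan cone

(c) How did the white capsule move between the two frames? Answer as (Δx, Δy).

(0.4, 0.4)

The white capsule was at about (13.3, 4.7) and moved to about (13.7, 5.1).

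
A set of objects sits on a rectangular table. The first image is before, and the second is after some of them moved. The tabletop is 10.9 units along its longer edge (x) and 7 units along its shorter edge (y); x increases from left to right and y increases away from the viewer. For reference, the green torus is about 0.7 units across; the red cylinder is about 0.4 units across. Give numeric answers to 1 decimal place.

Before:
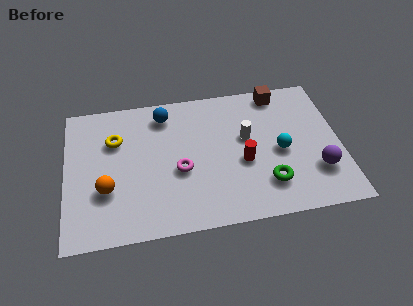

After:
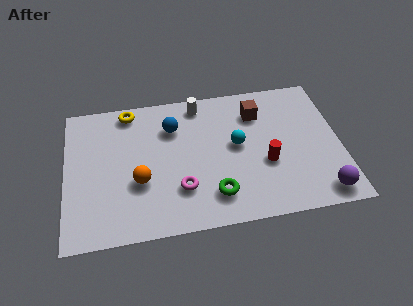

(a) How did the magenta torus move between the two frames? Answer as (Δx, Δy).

(0.0, -0.9)

The magenta torus was at about (4.5, 2.9) and moved to about (4.5, 2.0).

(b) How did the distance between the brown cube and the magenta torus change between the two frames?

-0.7

They were about 5.3 units apart before and 4.6 after — 0.7 units closer together.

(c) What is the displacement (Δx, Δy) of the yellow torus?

(0.6, 1.4)

The yellow torus was at about (2.0, 4.8) and moved to about (2.6, 6.2).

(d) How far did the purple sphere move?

1.1

The purple sphere moved from about (9.9, 2.0) to (10.0, 0.9), a distance of √(0.1² + 1.1²) ≈ 1.1.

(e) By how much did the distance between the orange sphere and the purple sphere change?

-1.0

Before: roughly 8.3 units apart; after: 7.3. That's 1.0 units closer together.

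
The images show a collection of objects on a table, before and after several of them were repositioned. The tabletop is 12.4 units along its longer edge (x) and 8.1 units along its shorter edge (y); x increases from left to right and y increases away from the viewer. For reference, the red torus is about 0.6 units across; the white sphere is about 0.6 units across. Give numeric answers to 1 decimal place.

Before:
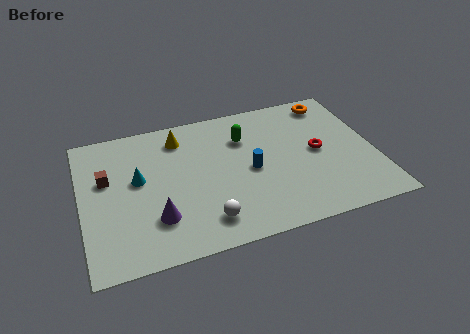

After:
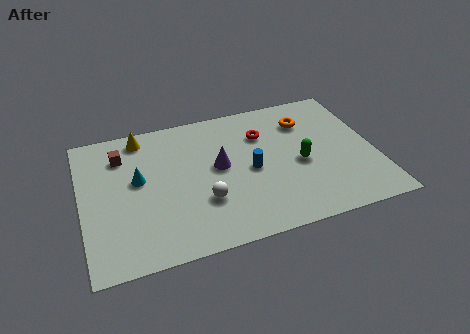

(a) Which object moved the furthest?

the purple cone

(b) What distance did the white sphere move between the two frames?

1.1

The white sphere moved from about (5.0, 1.5) to (5.0, 2.6), a distance of √(0.0² + 1.1²) ≈ 1.1.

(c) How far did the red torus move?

2.8

The red torus was near (10.0, 4.1) before and (7.8, 5.8) after, so it travelled √(2.2² + 1.7²) ≈ 2.8 units.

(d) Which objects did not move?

the blue cylinder and the cyan cone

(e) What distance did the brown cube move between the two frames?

1.4

From (1.1, 5.0) to (1.8, 6.2), the brown cube covered √(0.7² + 1.2²) ≈ 1.4 units.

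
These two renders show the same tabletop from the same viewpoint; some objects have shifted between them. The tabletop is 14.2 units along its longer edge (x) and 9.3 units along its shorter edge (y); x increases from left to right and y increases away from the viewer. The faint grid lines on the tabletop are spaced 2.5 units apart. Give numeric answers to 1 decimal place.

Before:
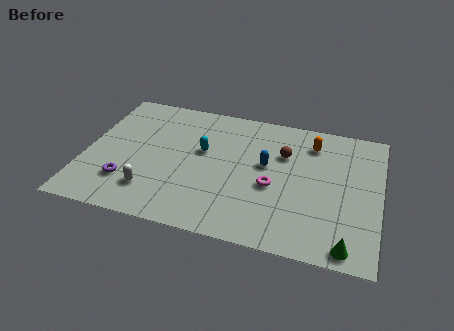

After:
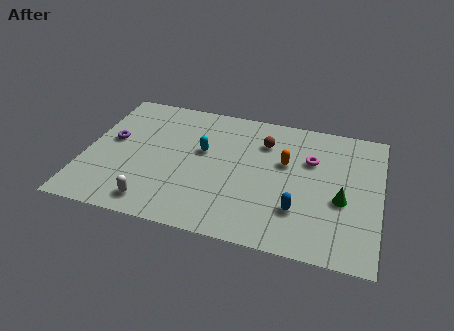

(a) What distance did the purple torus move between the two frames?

3.0

From (2.2, 2.4) to (1.2, 5.2), the purple torus covered √(1.0² + 2.8²) ≈ 3.0 units.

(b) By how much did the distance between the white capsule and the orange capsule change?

-1.7

They were about 9.1 units apart before and 7.4 after — 1.7 units closer together.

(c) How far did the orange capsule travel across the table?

2.1

From (10.8, 7.4) to (9.6, 5.7), the orange capsule covered √(1.2² + 1.7²) ≈ 2.1 units.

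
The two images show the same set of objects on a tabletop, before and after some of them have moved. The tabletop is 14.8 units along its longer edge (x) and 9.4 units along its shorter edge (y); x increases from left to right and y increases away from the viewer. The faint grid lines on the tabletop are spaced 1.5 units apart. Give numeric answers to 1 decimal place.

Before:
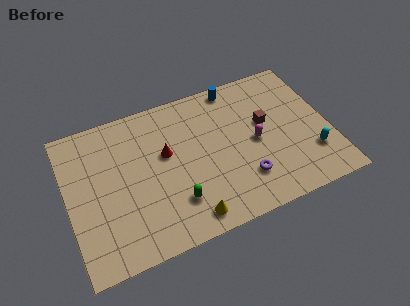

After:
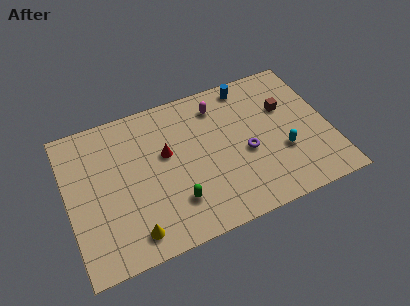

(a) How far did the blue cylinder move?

0.7

The blue cylinder was near (9.9, 8.5) before and (10.6, 8.3) after, so it travelled √(0.7² + 0.2²) ≈ 0.7 units.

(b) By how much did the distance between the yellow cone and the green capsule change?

+1.4

Before: roughly 1.3 units apart; after: 2.7. That's 1.4 units further apart.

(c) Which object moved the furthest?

the magenta capsule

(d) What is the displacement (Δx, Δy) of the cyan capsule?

(-1.6, 0.7)

From the two frames, the cyan capsule sits at roughly (13.6, 2.6) before and (12.0, 3.3) after.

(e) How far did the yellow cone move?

3.1

The yellow cone was near (6.4, 1.2) before and (3.3, 1.4) after, so it travelled √(3.1² + 0.2²) ≈ 3.1 units.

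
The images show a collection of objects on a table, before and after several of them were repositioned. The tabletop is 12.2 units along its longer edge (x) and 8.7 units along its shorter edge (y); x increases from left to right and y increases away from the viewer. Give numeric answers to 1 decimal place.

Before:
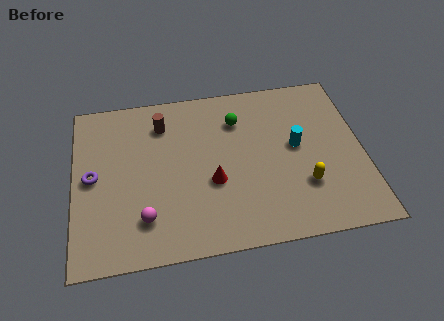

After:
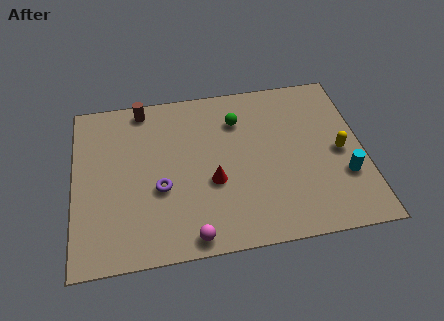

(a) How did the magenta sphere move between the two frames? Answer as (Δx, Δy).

(1.9, -1.2)

The magenta sphere was at about (2.9, 2.0) and moved to about (4.8, 0.8).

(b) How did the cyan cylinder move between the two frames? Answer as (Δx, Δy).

(1.9, -1.9)

From the two frames, the cyan cylinder sits at roughly (9.4, 4.7) before and (11.3, 2.8) after.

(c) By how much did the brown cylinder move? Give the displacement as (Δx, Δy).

(-0.8, 1.0)

From the two frames, the brown cylinder sits at roughly (3.8, 6.8) before and (3.0, 7.8) after.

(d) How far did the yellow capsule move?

2.2

The yellow capsule was near (9.6, 2.6) before and (11.2, 4.1) after, so it travelled √(1.6² + 1.5²) ≈ 2.2 units.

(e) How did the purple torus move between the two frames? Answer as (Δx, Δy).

(2.8, -1.0)

The purple torus started near (0.8, 4.4) and ended near (3.6, 3.4).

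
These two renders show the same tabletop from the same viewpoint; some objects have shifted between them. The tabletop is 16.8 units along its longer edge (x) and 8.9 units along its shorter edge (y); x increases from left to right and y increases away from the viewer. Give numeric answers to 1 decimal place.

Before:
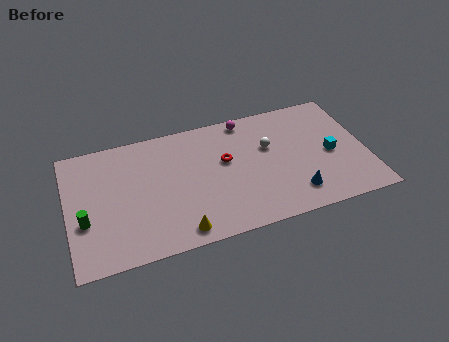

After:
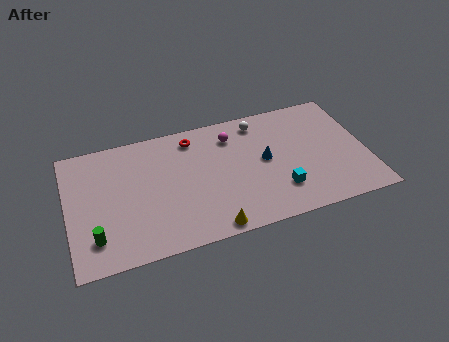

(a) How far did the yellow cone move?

1.7

From (6.0, 1.1) to (7.7, 0.8), the yellow cone covered √(1.7² + 0.3²) ≈ 1.7 units.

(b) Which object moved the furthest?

the cyan cube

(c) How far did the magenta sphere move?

1.3

The magenta sphere moved from about (10.3, 8.0) to (9.4, 7.0), a distance of √(0.9² + 1.0²) ≈ 1.3.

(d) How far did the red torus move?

2.8

The red torus moved from about (8.9, 5.3) to (7.2, 7.5), a distance of √(1.7² + 2.2²) ≈ 2.8.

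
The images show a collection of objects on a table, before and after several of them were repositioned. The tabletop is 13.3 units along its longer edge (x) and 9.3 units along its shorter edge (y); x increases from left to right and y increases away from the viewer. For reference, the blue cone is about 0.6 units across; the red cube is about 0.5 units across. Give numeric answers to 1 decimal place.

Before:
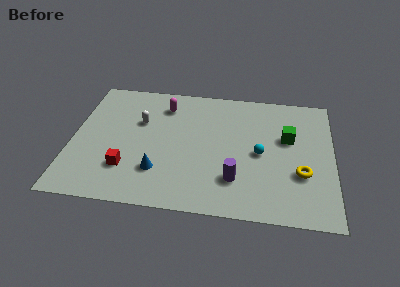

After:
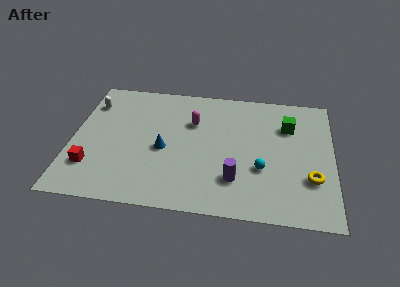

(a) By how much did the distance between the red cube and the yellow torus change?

+2.3

The distance was about 8.8 in the first image and 11.1 in the second, so they moved 2.3 units further apart.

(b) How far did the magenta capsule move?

1.9

From (4.6, 7.4) to (6.1, 6.3), the magenta capsule covered √(1.5² + 1.1²) ≈ 1.9 units.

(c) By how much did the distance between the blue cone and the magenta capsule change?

-2.3

The distance was about 4.9 in the first image and 2.6 in the second, so they moved 2.3 units closer together.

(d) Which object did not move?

the purple cylinder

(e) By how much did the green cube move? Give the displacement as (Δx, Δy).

(0.0, 0.9)

The green cube started near (11.0, 5.7) and ended near (11.0, 6.6).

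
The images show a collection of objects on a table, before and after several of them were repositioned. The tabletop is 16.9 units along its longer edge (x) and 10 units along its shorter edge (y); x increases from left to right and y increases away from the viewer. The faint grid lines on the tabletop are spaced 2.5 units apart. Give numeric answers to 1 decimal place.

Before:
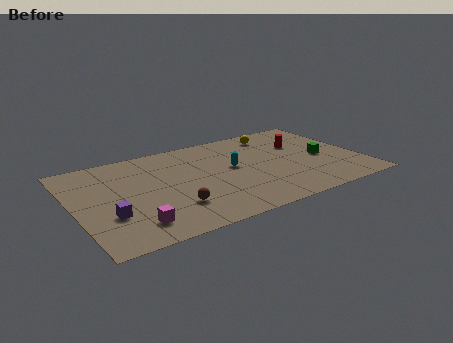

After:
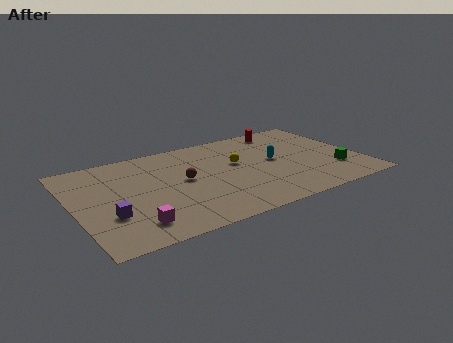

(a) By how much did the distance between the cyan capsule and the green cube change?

-1.3

The distance was about 5.4 in the first image and 4.1 in the second, so they moved 1.3 units closer together.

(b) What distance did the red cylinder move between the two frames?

2.2

The red cylinder was near (13.8, 6.6) before and (13.1, 8.7) after, so it travelled √(0.7² + 2.1²) ≈ 2.2 units.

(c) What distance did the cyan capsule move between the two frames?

2.5

The cyan capsule moved from about (9.4, 5.5) to (11.9, 5.3), a distance of √(2.5² + 0.2²) ≈ 2.5.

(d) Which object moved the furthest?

the yellow sphere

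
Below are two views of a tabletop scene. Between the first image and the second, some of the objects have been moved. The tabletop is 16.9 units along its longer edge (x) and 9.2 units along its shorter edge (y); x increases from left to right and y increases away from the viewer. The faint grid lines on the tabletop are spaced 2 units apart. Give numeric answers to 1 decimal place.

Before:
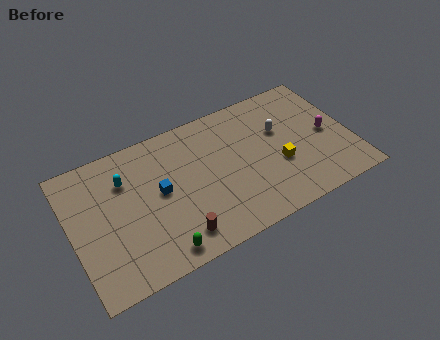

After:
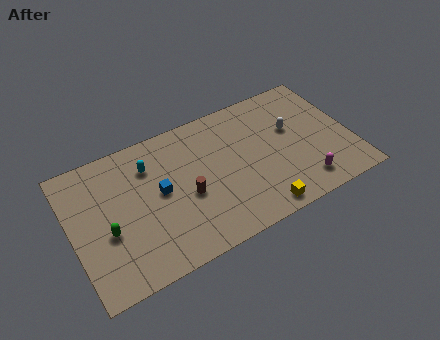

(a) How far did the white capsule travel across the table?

0.7

The white capsule moved from about (12.8, 5.8) to (13.5, 5.6), a distance of √(0.7² + 0.2²) ≈ 0.7.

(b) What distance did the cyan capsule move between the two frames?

1.5

The cyan capsule was near (3.4, 6.6) before and (4.9, 6.9) after, so it travelled √(1.5² + 0.3²) ≈ 1.5 units.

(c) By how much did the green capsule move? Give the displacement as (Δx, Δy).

(-2.8, 2.6)

The green capsule started near (4.8, 1.1) and ended near (2.0, 3.7).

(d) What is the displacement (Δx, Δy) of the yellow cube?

(-1.6, -2.5)

From the two frames, the yellow cube sits at roughly (12.4, 3.5) before and (10.8, 1.0) after.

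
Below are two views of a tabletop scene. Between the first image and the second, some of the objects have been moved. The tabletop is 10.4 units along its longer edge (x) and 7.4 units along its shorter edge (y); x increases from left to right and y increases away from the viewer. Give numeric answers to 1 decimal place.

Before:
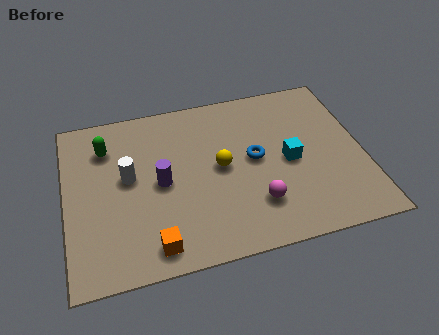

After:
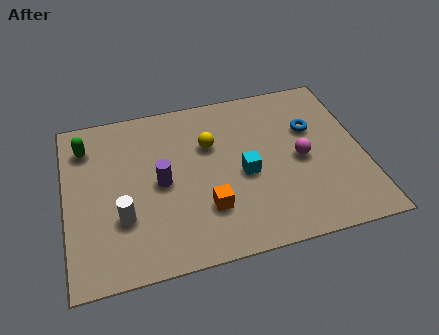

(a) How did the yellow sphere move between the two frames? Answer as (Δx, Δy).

(-0.3, 1.1)

From the two frames, the yellow sphere sits at roughly (5.4, 3.8) before and (5.1, 4.9) after.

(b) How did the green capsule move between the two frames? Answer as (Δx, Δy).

(-0.7, 0.2)

The green capsule was at about (1.5, 5.6) and moved to about (0.8, 5.8).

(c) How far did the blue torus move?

2.3

The blue torus was near (6.6, 3.9) before and (8.7, 4.8) after, so it travelled √(2.1² + 0.9²) ≈ 2.3 units.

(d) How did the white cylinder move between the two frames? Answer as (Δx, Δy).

(-0.3, -1.7)

The white cylinder started near (2.2, 4.1) and ended near (1.9, 2.4).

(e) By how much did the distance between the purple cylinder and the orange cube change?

-0.5

The distance was about 2.6 in the first image and 2.1 in the second, so they moved 0.5 units closer together.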